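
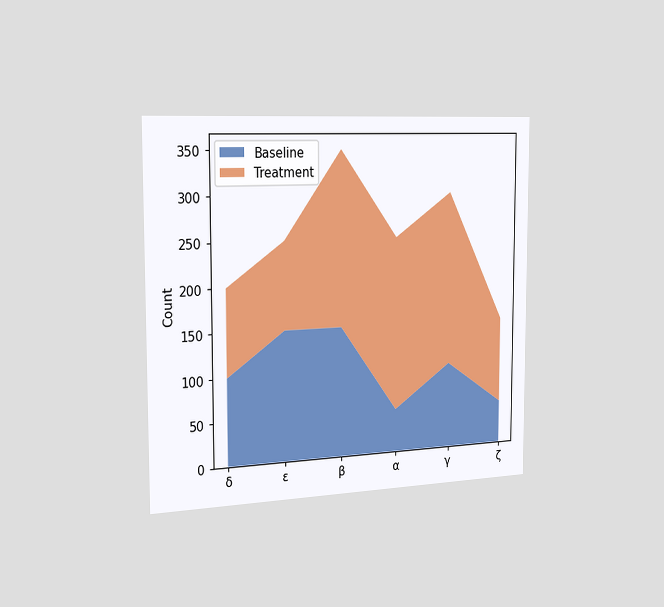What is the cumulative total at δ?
200

The chart is viewed slightly from the left. The stacked total at δ reaches 200.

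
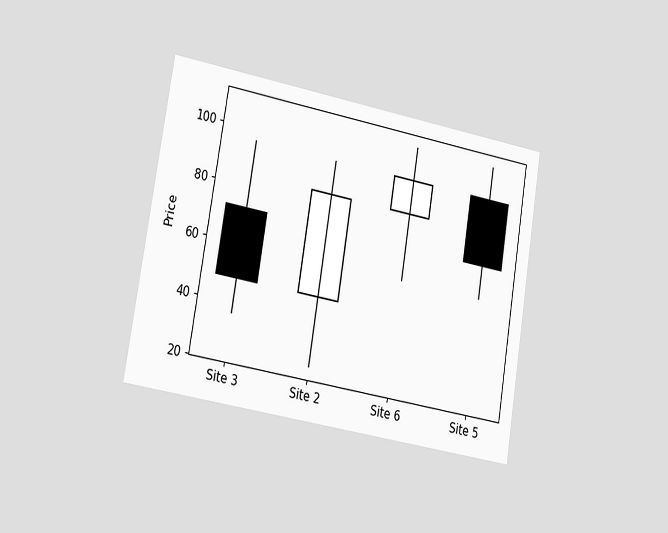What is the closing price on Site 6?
96

The chart is tilted about 9° clockwise and viewed slightly from the left. The Site 6 candle closes at 96.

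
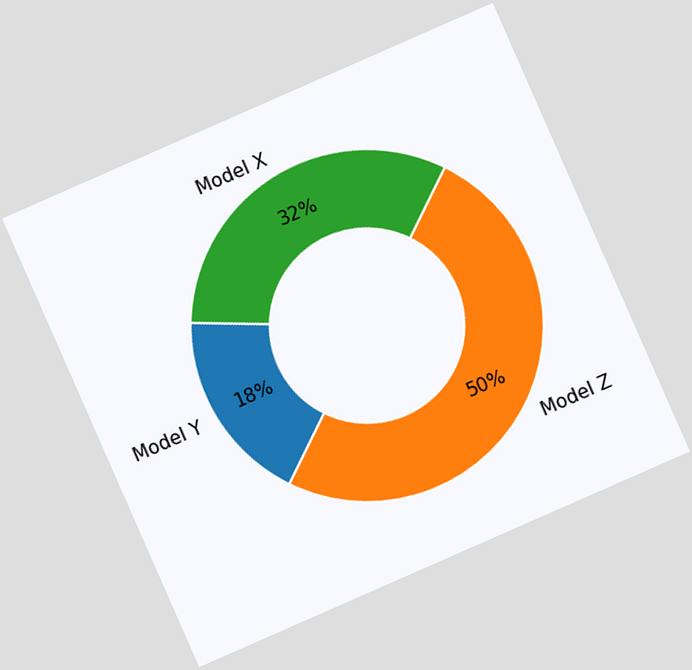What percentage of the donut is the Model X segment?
The chart is tilted about 24° counter-clockwise. The Model X segment takes up 32% of the ring.

32%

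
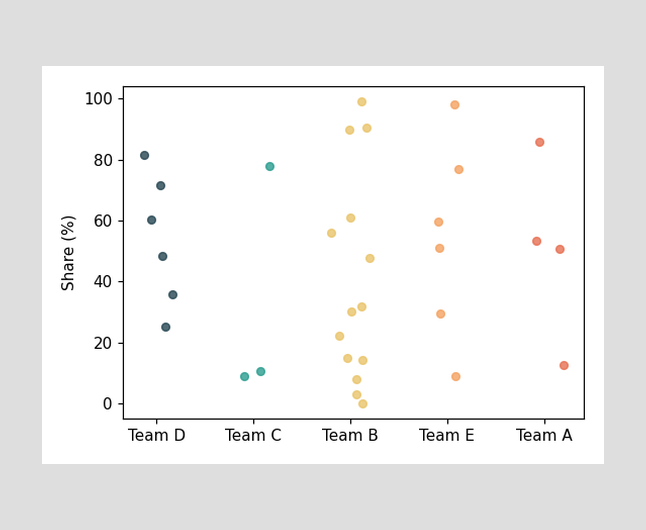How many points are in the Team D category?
6

Counting the markers in the Team D column gives 6.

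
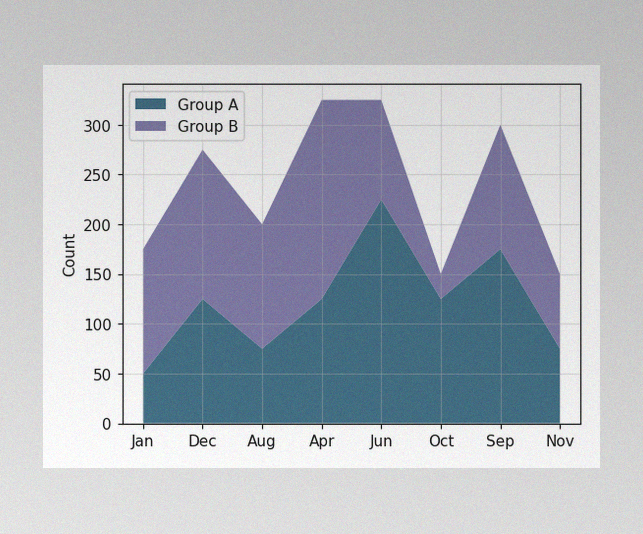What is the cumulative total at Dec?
The image has some photo noise and uneven lighting. The stacked total at Dec reaches 275.

275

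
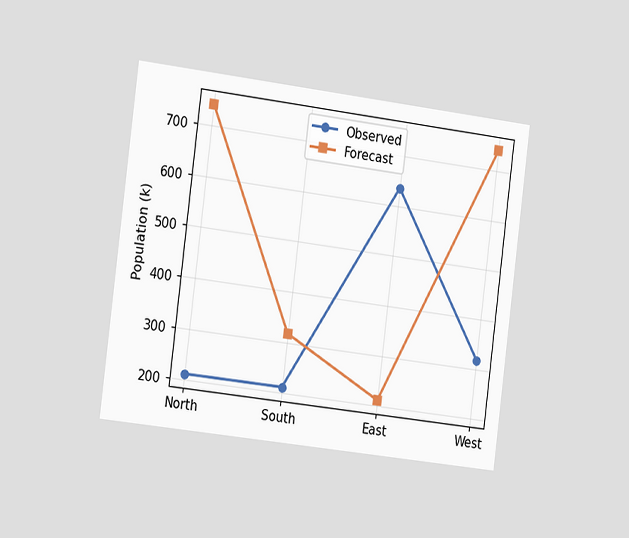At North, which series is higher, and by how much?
The chart is tilted about 7° clockwise and viewed slightly from the left. At North, Forecast sits above the other line by 530k.

Forecast, by 530k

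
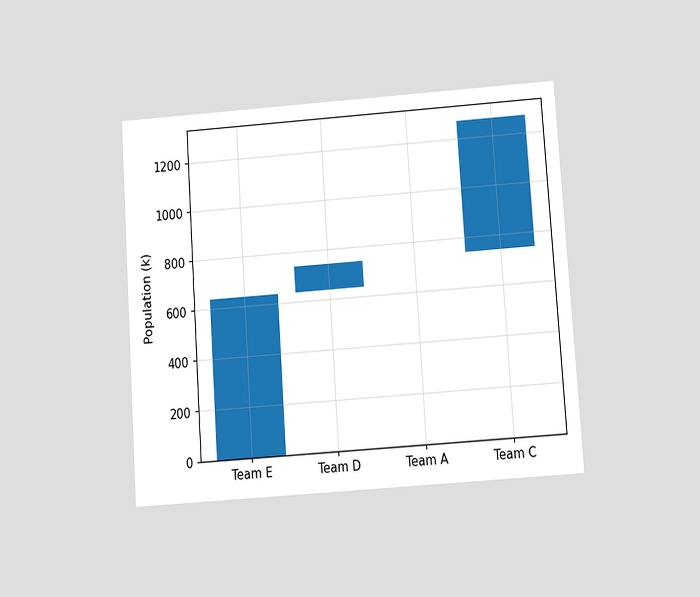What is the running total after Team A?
742k

The chart is tilted about 4° counter-clockwise and viewed slightly from below. After Team A the running total reaches 742k.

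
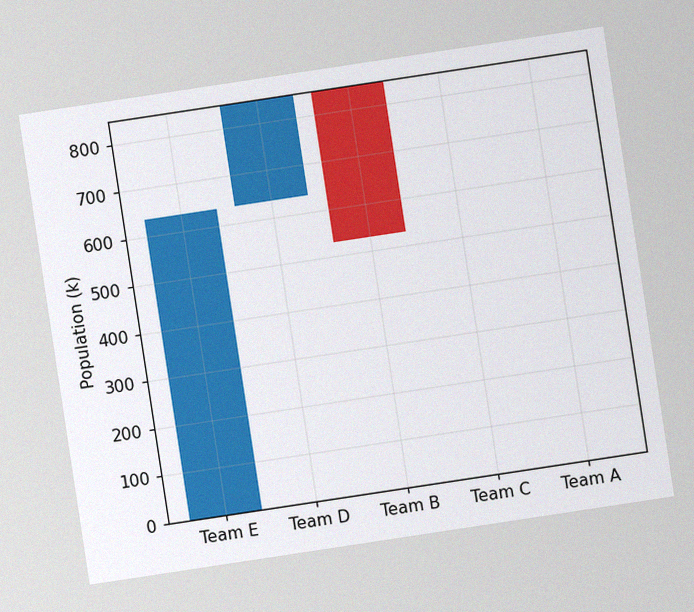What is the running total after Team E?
The chart is tilted about 9° counter-clockwise, with some photo noise. After Team E the running total reaches 636k.

636k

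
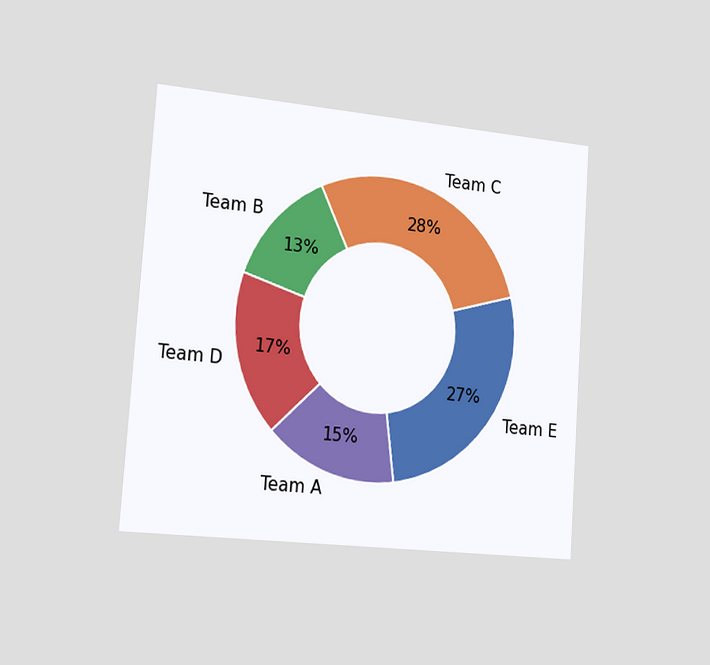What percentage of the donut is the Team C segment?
The chart is tilted about 4° clockwise and viewed slightly from the left. The Team C segment takes up 28% of the ring.

28%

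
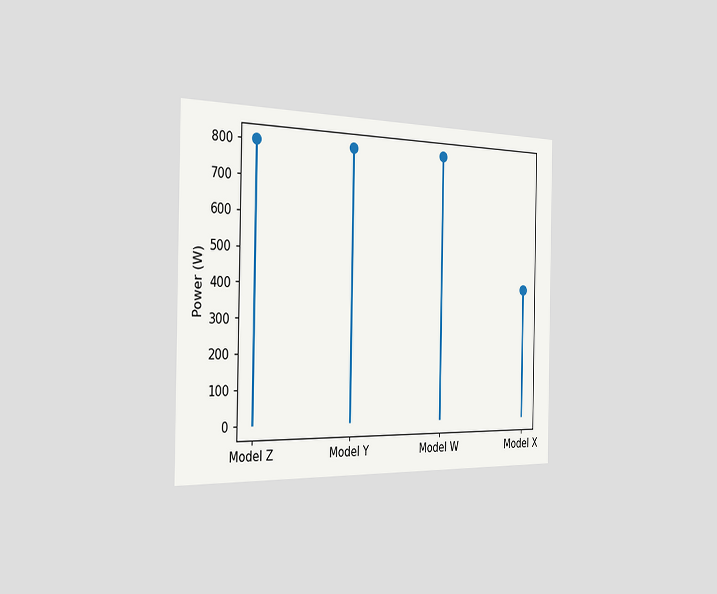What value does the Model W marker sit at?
800W

The chart is viewed slightly from the left. The Model W marker sits at 800W.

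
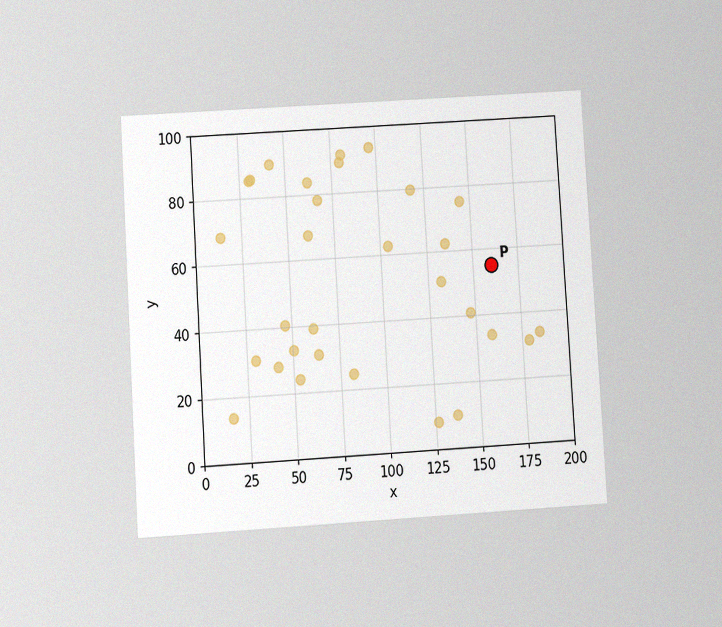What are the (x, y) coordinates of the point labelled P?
The chart is tilted about 3° counter-clockwise and viewed at a slight angle, with some photo noise. Following the gridlines from P to each axis, P sits at (160, 55).

(160, 55)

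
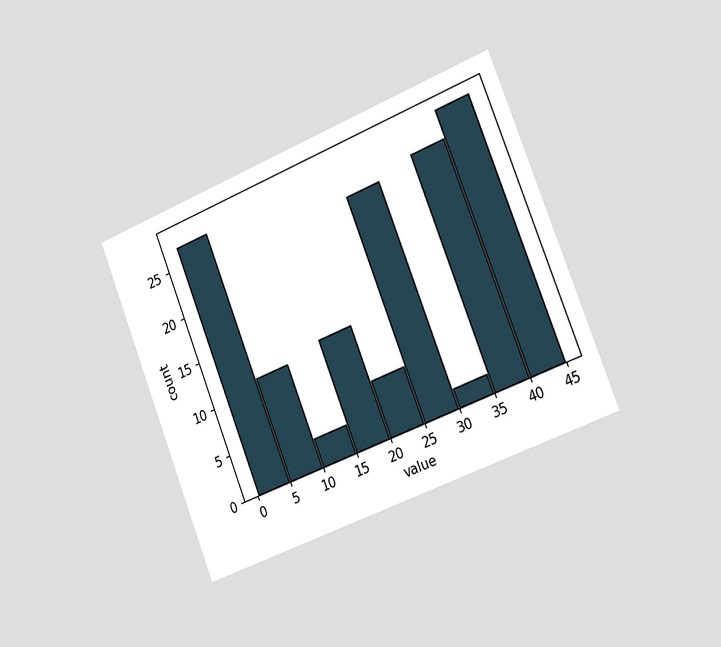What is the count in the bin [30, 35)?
2

The chart is tilted about 22° counter-clockwise and viewed slightly from the right. The [30, 35) bin has height 2.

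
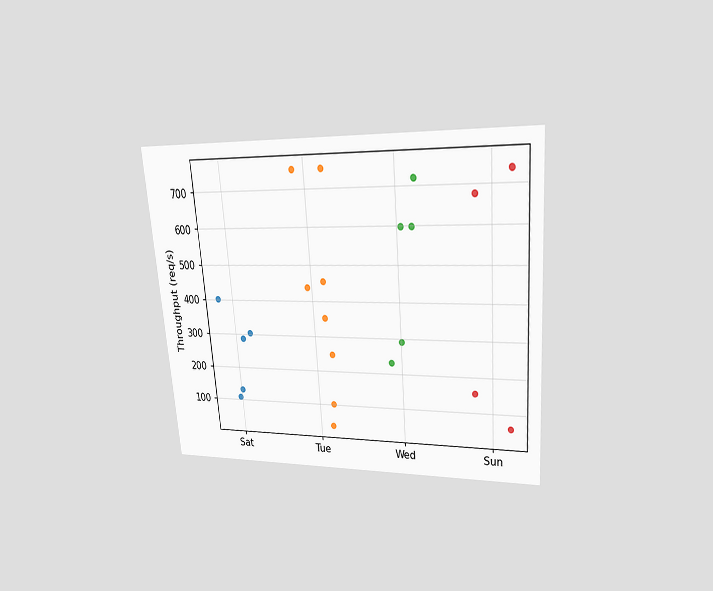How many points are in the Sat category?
5

The chart is tilted about 5° counter-clockwise and viewed at a slight angle. Counting the markers in the Sat column gives 5.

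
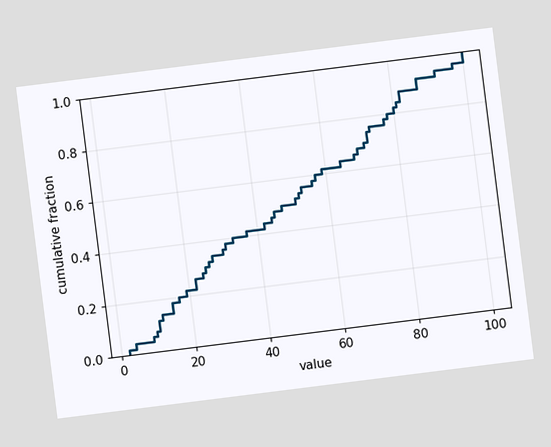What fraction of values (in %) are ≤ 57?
60%

The chart is tilted about 7° counter-clockwise. At x=57 the ECDF step is at 60%.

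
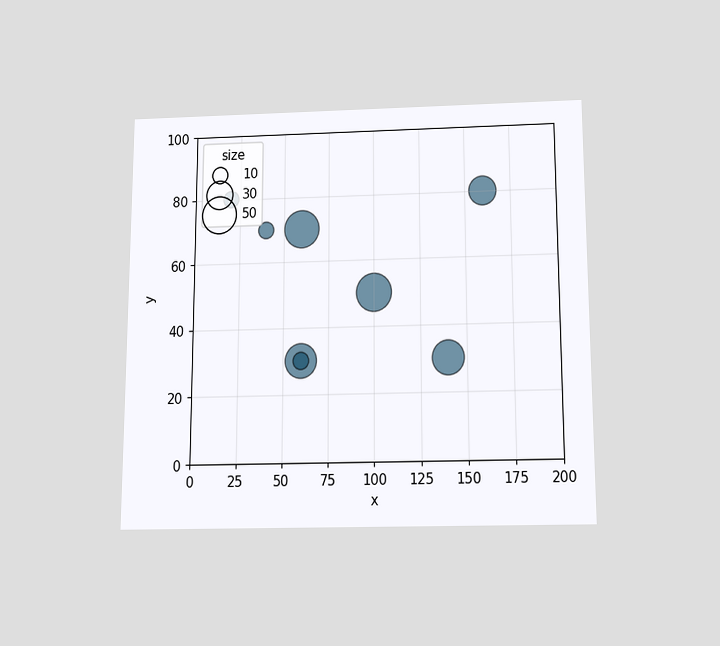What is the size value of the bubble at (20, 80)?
The chart is viewed slightly from below. Matching the bubble at (20, 80) against the size legend gives 10.

10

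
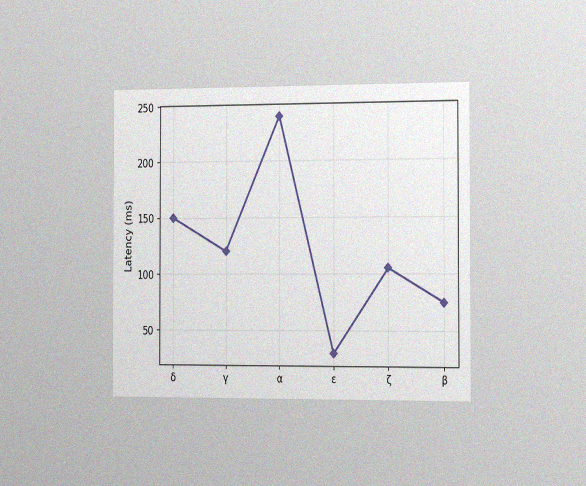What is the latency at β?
The chart is viewed slightly from the right, with some photo noise. At β, the line is at 75ms.

75ms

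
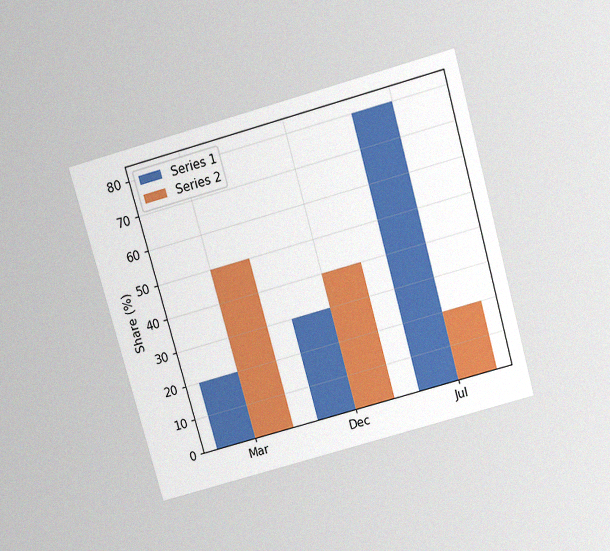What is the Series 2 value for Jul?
The chart is tilted about 16° counter-clockwise and viewed slightly from above, with some photo noise. The Series 2 bar at Jul reaches 20% on the y-axis.

20%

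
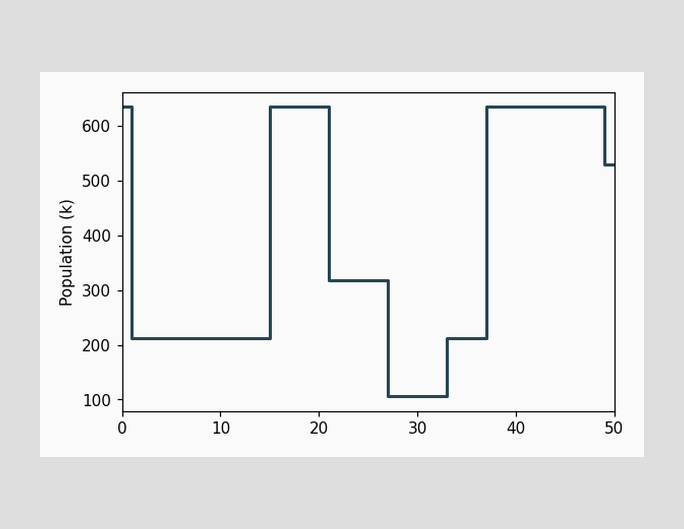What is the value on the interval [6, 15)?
On [6, 15) the step sits at 212k.

212k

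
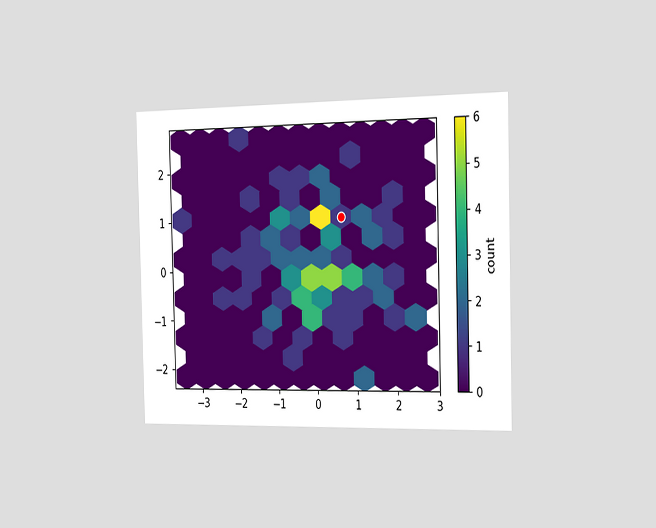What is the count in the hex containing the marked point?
The chart is viewed slightly from the right. The marked hex reads 1 on the colorbar.

1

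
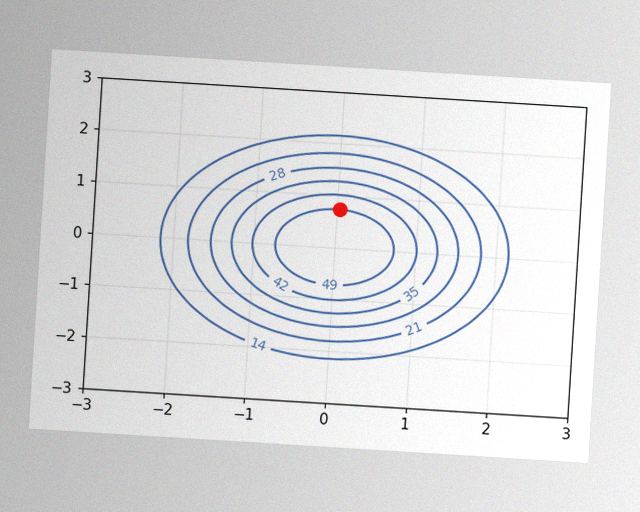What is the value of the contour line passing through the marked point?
49

The chart is tilted about 4° clockwise, with some photo noise. The marked point sits on the contour labelled 49.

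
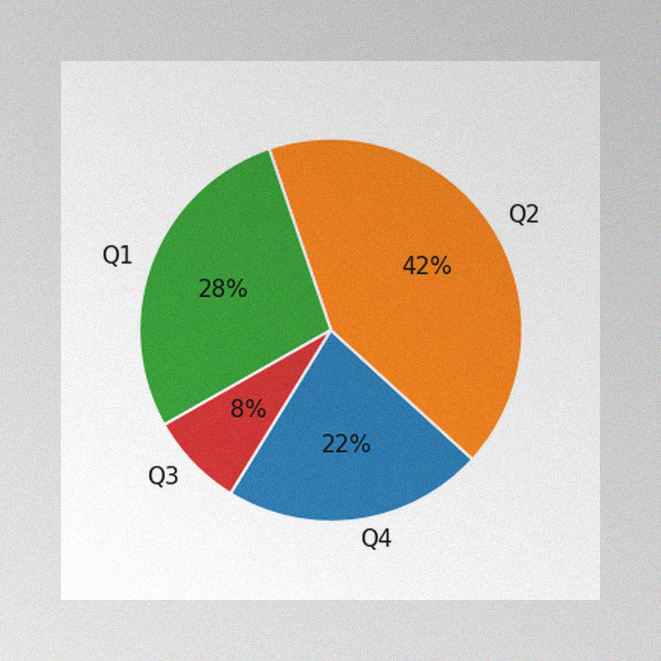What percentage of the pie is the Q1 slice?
The image has some photo noise and uneven lighting. The Q1 slice takes up 28% of the pie.

28%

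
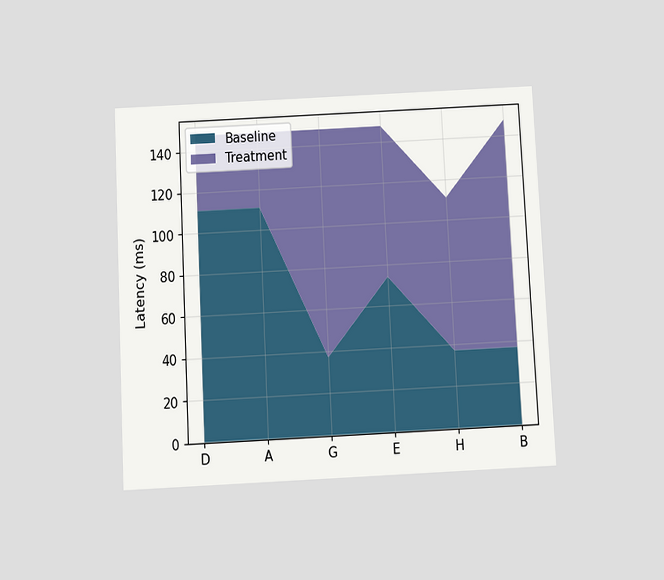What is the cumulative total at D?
The chart is tilted about 3° counter-clockwise and viewed slightly from below. The stacked total at D reaches 148ms.

148ms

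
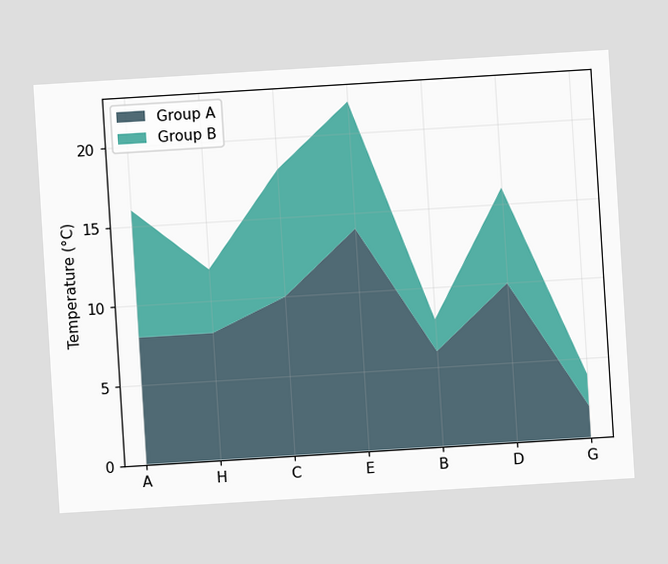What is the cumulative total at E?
22°C

The chart is tilted about 4° counter-clockwise. The stacked total at E reaches 22°C.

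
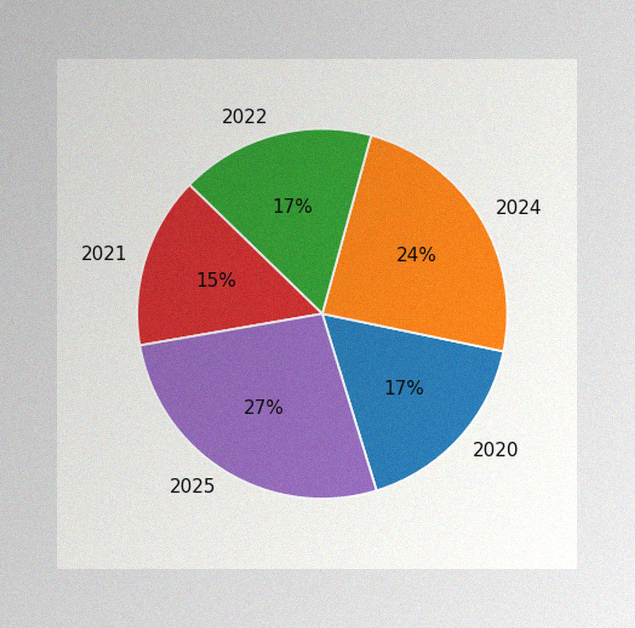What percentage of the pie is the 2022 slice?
17%

The image has some photo noise and uneven lighting. The 2022 slice takes up 17% of the pie.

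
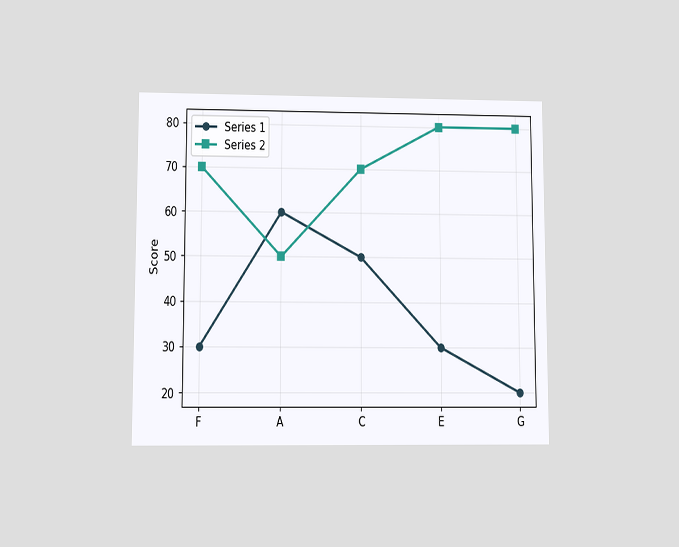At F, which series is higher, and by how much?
Series 2, by 40

The chart is viewed at a slight angle. At F, Series 2 sits above the other line by 40.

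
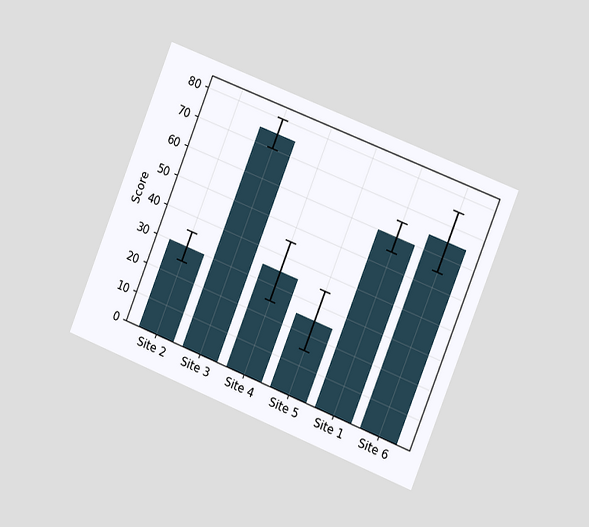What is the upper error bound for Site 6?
The chart is tilted about 22° clockwise and viewed slightly from the right. The Site 6 bar's upper whisker reaches 75.

75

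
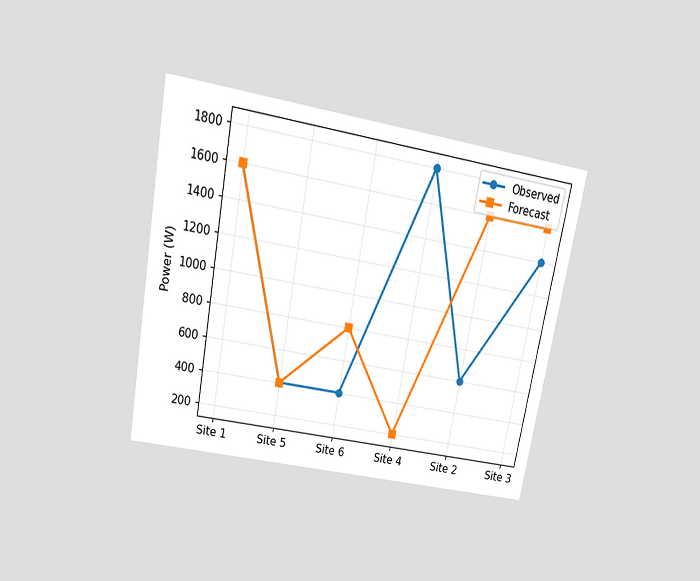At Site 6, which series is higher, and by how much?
Forecast, by 400W

The chart is tilted about 10° clockwise and viewed slightly from above. At Site 6, Forecast sits above the other line by 400W.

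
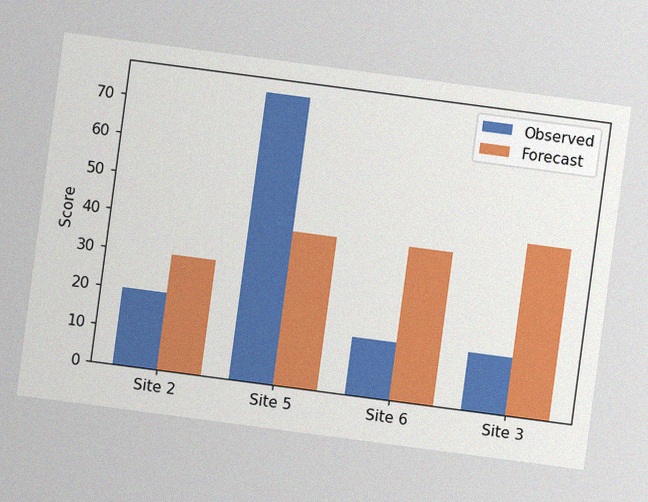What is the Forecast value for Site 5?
The chart is tilted about 8° clockwise, with some photo noise. The Forecast bar at Site 5 reaches 40 on the y-axis.

40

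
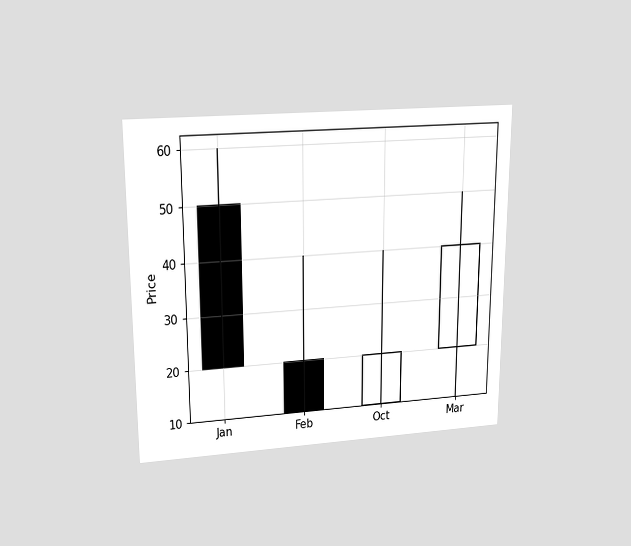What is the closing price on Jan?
The chart is viewed slightly from above. The Jan candle closes at 20.

20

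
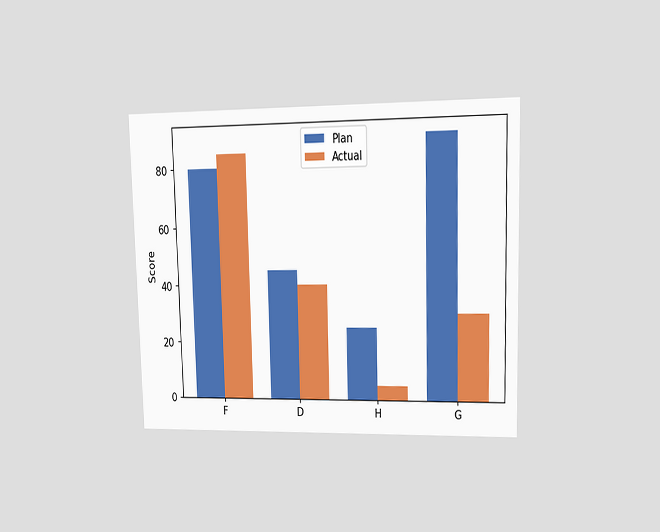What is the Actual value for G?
The chart is viewed at a slight angle. The Actual bar at G reaches 30 on the y-axis.

30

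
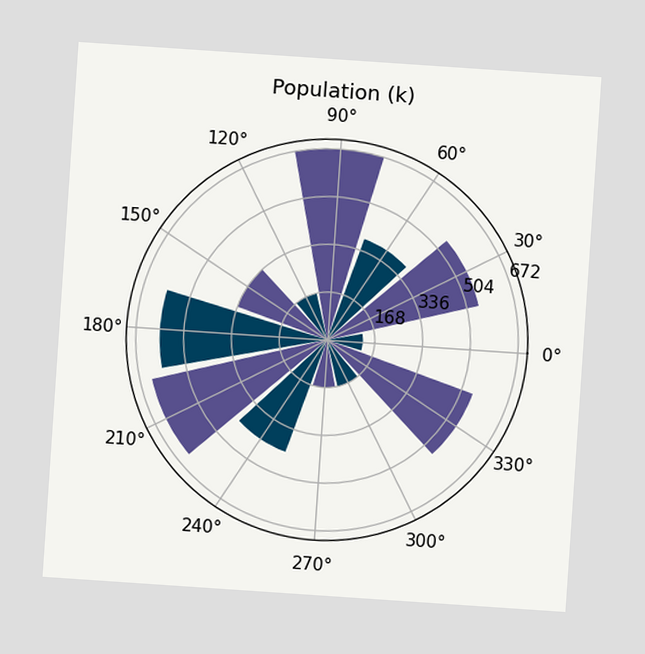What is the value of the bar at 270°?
The chart is tilted about 4° clockwise. The bar at 270° reaches 168k on the radial axis.

168k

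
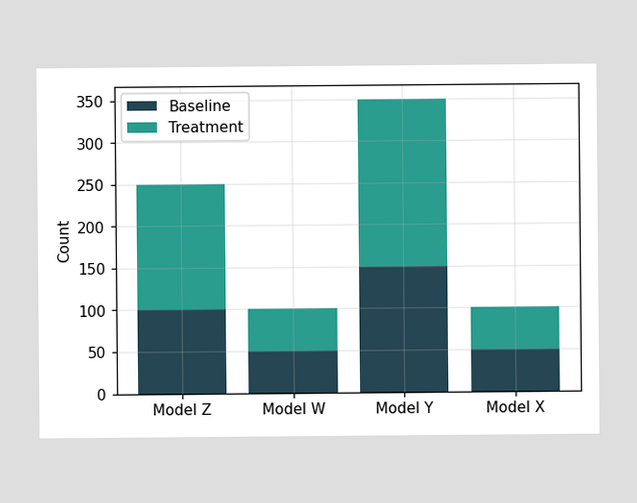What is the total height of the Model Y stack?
The Model Y stack's top reaches 350 on the y-axis.

350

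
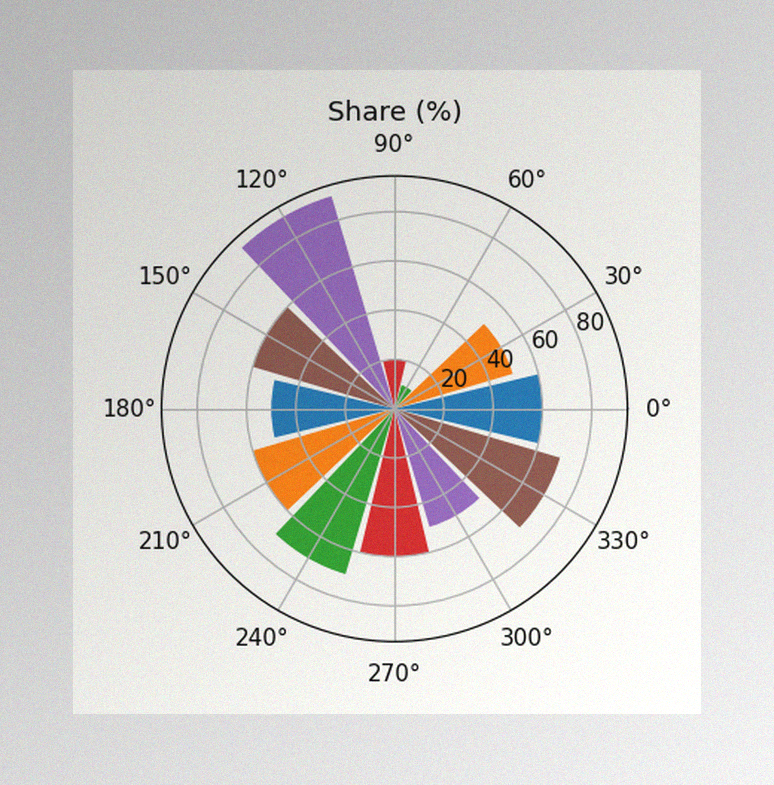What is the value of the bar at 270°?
The image has some photo noise and uneven lighting. The bar at 270° reaches 60% on the radial axis.

60%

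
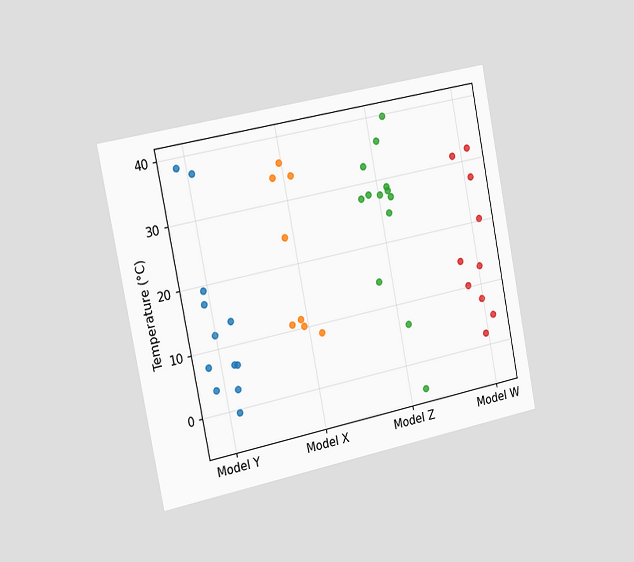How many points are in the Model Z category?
The chart is tilted about 11° counter-clockwise and viewed slightly from the left. Counting the markers in the Model Z column gives 13.

13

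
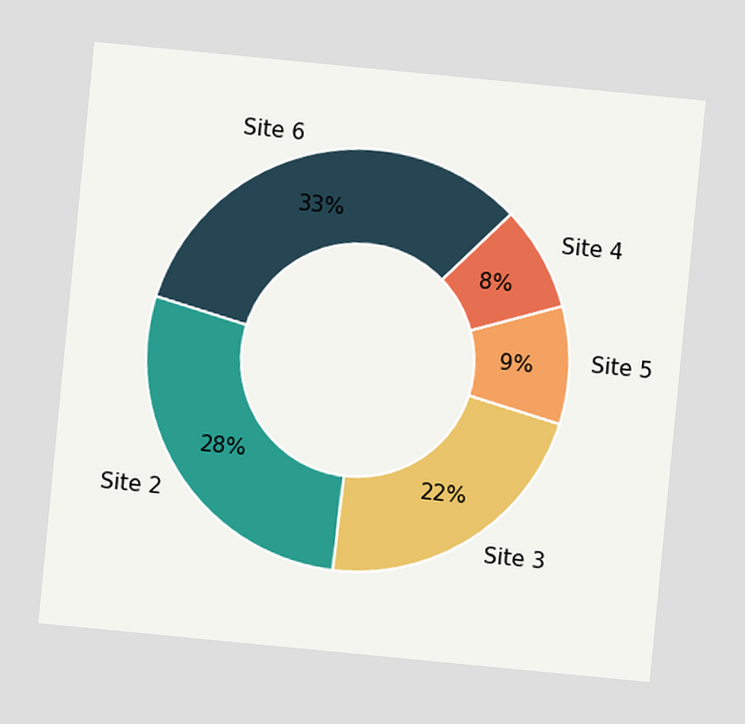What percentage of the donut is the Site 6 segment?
33%

The chart is tilted about 6° clockwise. The Site 6 segment takes up 33% of the ring.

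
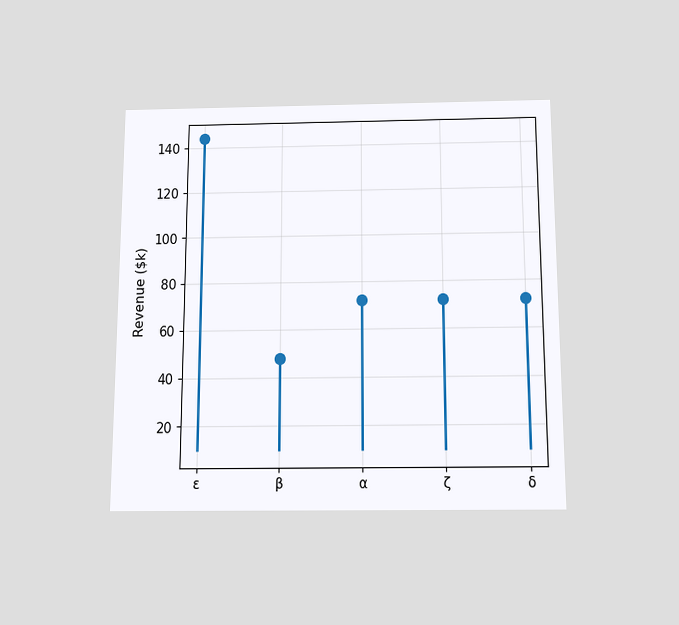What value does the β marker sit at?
$48k

The chart is viewed slightly from below. The β marker sits at $48k.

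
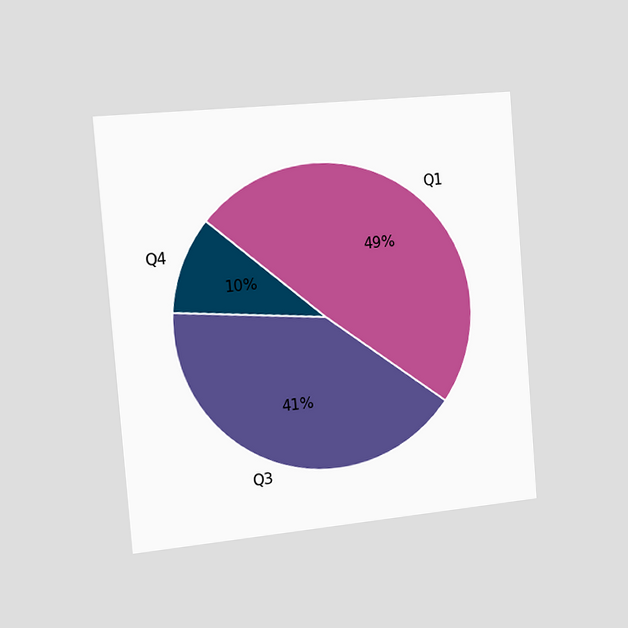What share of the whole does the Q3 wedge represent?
41%

The chart is tilted about 5° counter-clockwise and viewed slightly from the left. The Q3 slice takes up 41% of the pie.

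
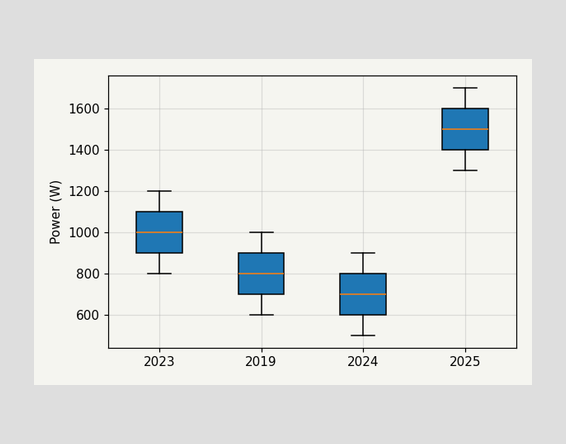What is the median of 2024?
700W

The median line in the 2024 box sits at 700W.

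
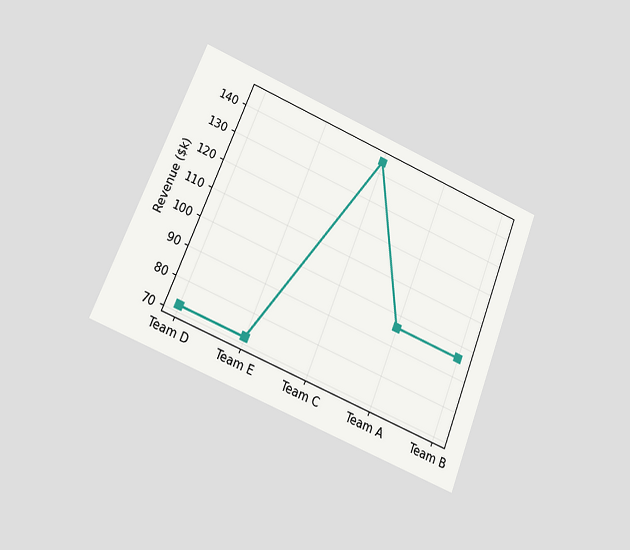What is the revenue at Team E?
$72k

The chart is tilted about 22° clockwise and viewed at a slight angle. At Team E, the line is at $72k.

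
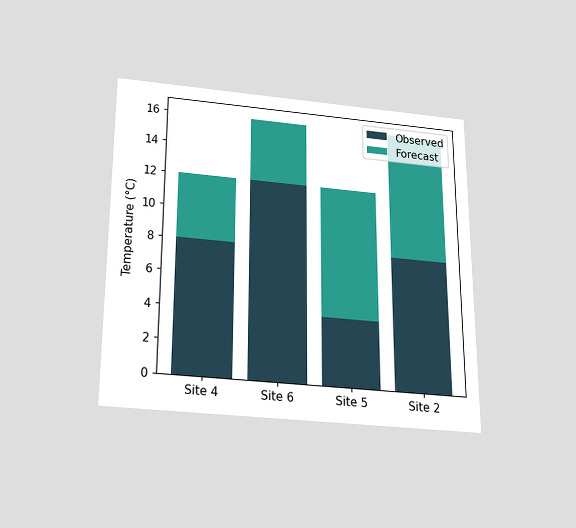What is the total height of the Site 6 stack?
16°C

The chart is viewed slightly from below. The Site 6 stack's top reaches 16°C on the y-axis.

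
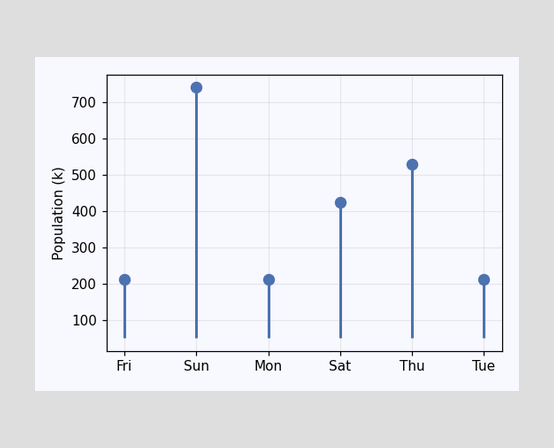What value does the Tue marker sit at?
The Tue marker sits at 212k.

212k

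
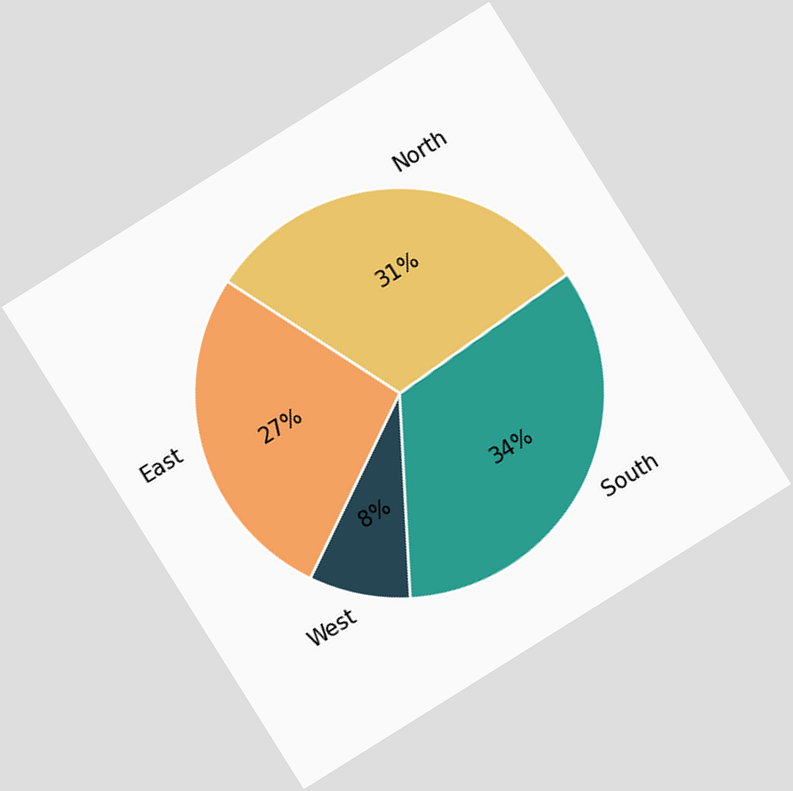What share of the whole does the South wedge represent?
34%

The chart is tilted about 32° counter-clockwise. The South slice takes up 34% of the pie.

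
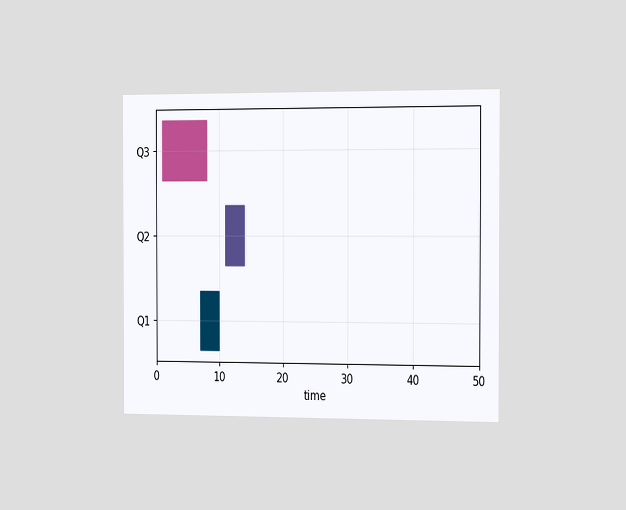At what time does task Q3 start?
The chart is viewed slightly from the right. The Q3 bar begins at t=1.

1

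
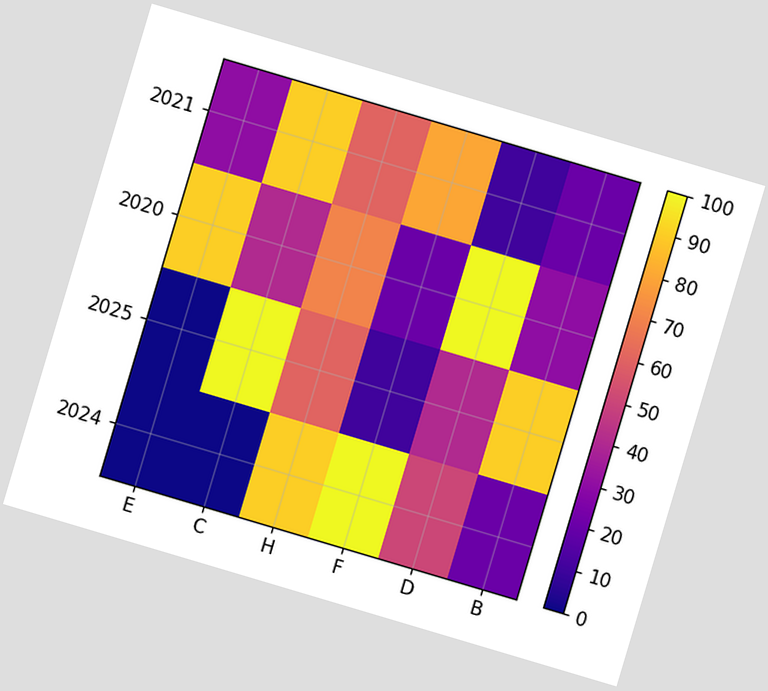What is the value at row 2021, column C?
90

The chart is tilted about 17° clockwise. Matching cell (2021, C) against the colorbar gives 90.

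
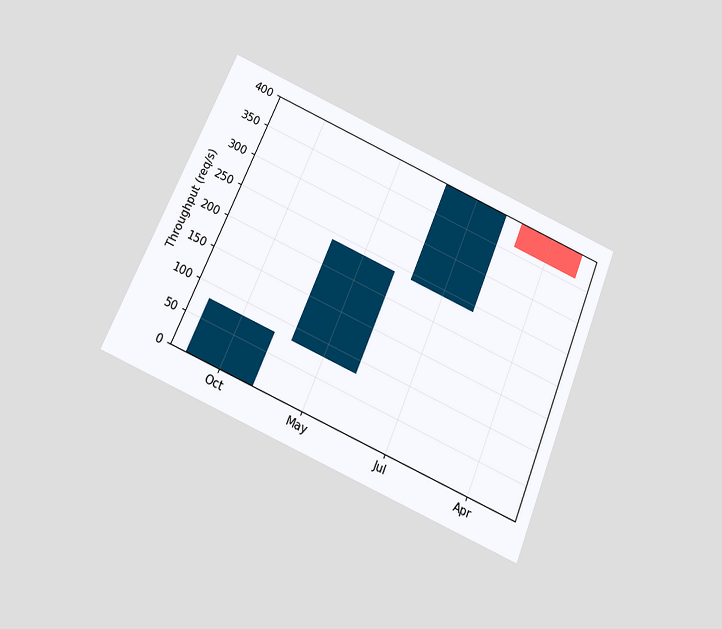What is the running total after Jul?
400req/s

The chart is tilted about 23° clockwise and viewed slightly from below. After Jul the running total reaches 400req/s.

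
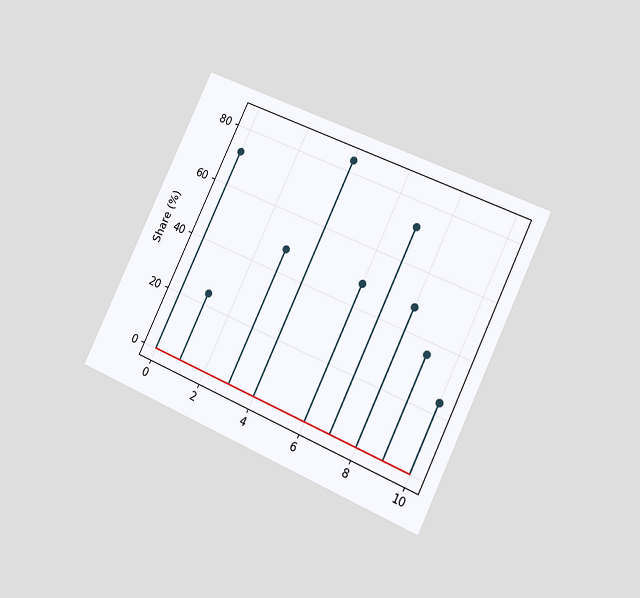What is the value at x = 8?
48%

The chart is tilted about 25° clockwise and viewed slightly from the right. The stem at x=8 reaches 48%.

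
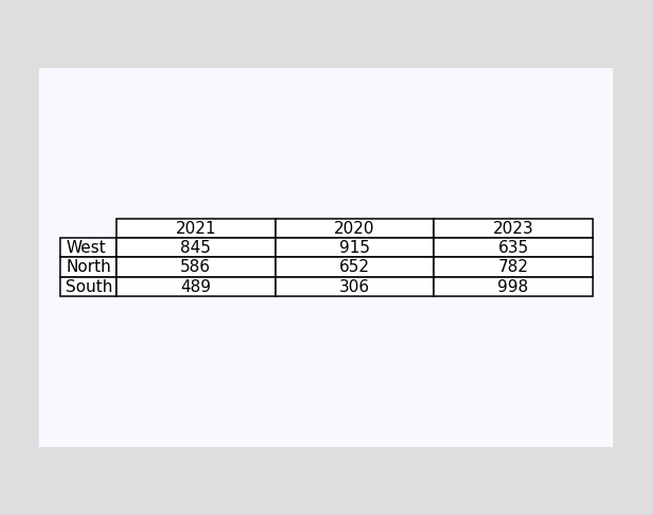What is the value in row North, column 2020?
The (North, 2020) cell reads 652.

652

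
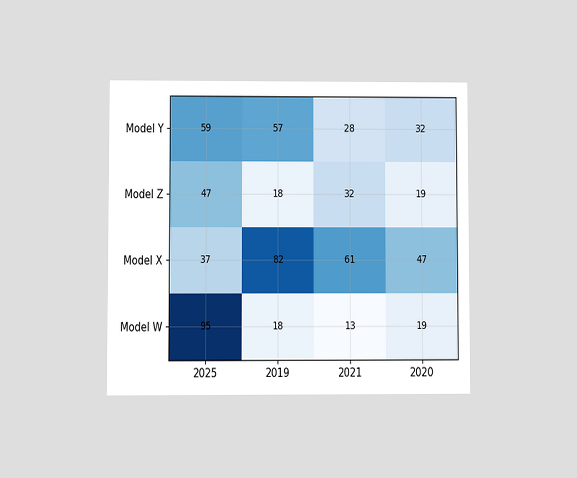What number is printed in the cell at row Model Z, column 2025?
47

The chart is viewed at a slight angle. The (Model Z, 2025) cell reads 47.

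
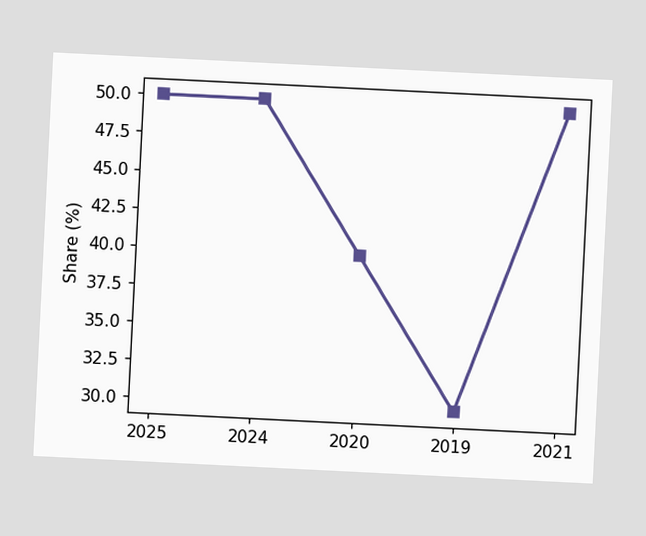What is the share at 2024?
50%

The chart is tilted about 3° clockwise. At 2024, the line is at 50%.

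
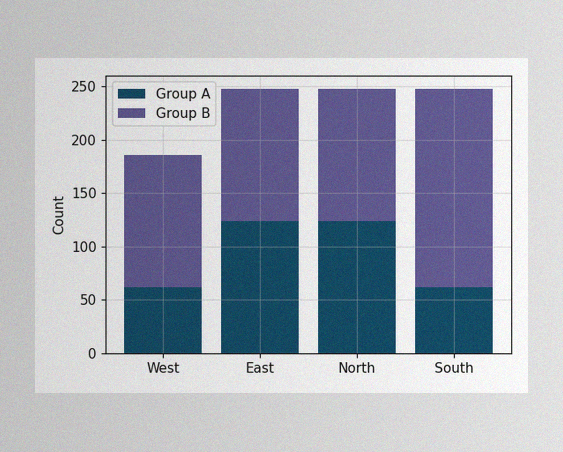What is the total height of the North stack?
248

The image has some photo noise and uneven lighting. The North stack's top reaches 248 on the y-axis.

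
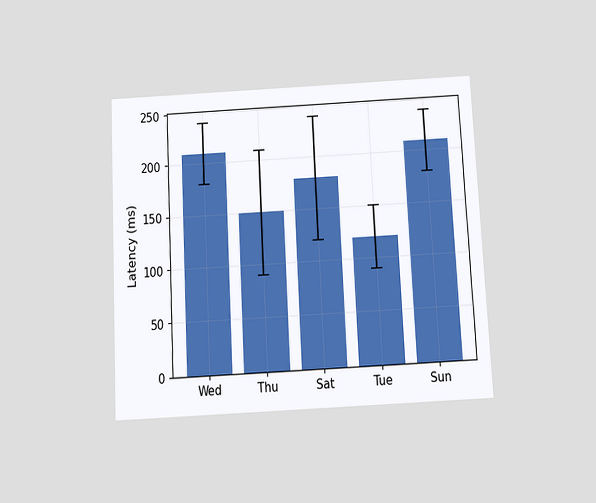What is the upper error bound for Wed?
240ms

The chart is tilted about 3° counter-clockwise and viewed slightly from below. The Wed bar's upper whisker reaches 240ms.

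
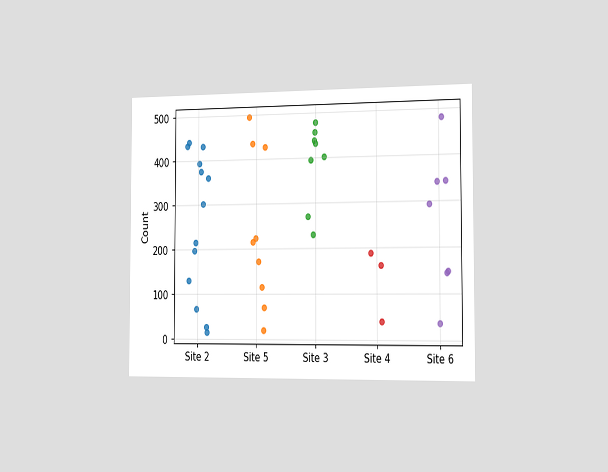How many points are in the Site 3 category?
8

The chart is viewed slightly from the right. Counting the markers in the Site 3 column gives 8.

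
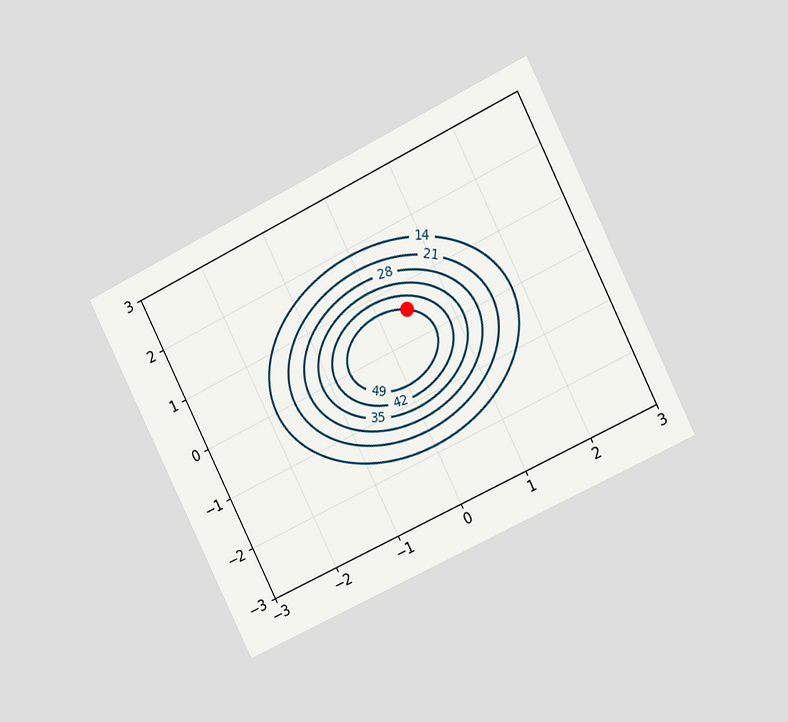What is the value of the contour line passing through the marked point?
49

The chart is tilted about 26° counter-clockwise and viewed slightly from the right. The marked point sits on the contour labelled 49.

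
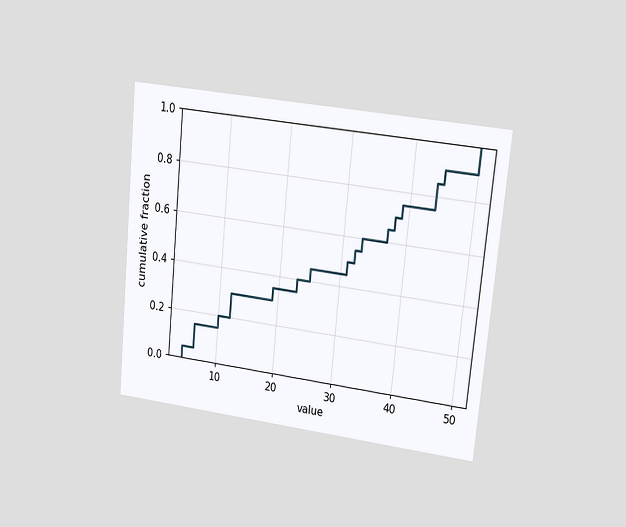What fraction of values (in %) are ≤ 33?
The chart is tilted about 6° clockwise and viewed at a slight angle. At x=33 the ECDF step is at 60%.

60%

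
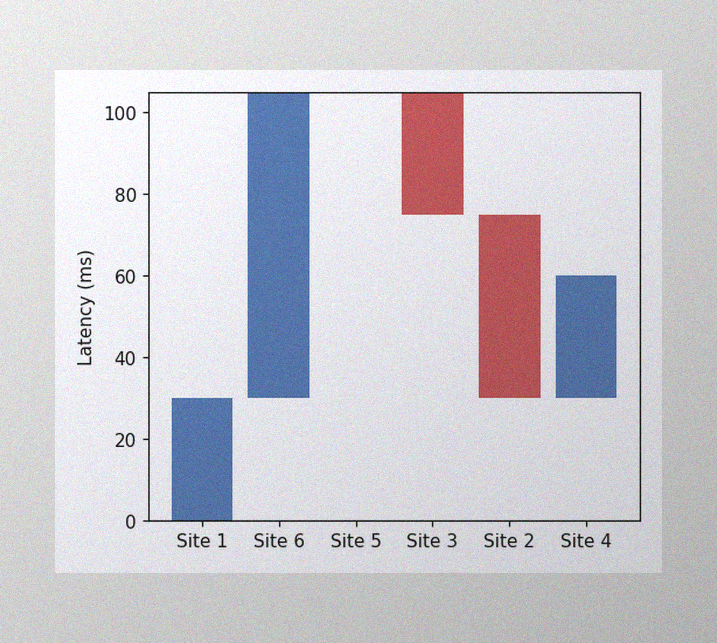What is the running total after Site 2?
The image has some photo noise and uneven lighting. After Site 2 the running total reaches 30ms.

30ms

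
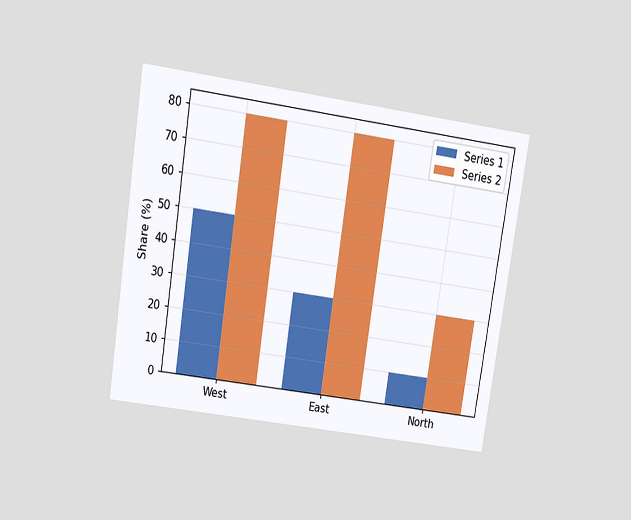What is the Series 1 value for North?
10%

The chart is tilted about 9° clockwise and viewed slightly from above. The Series 1 bar at North reaches 10% on the y-axis.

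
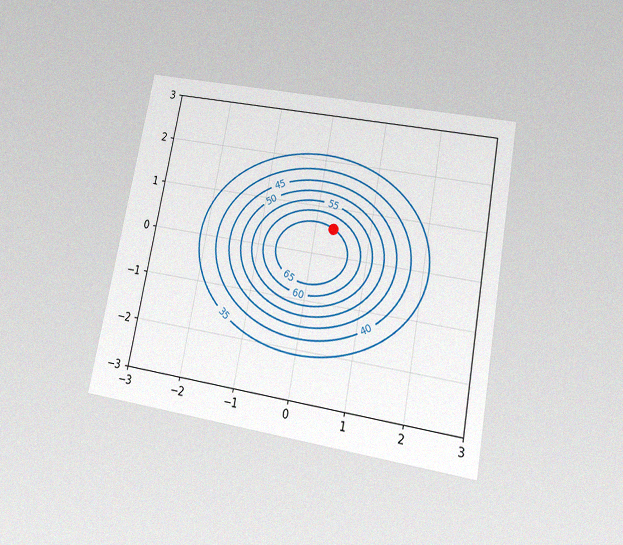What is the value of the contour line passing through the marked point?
65

The chart is tilted about 10° clockwise and viewed at a slight angle, with some photo noise. The marked point sits on the contour labelled 65.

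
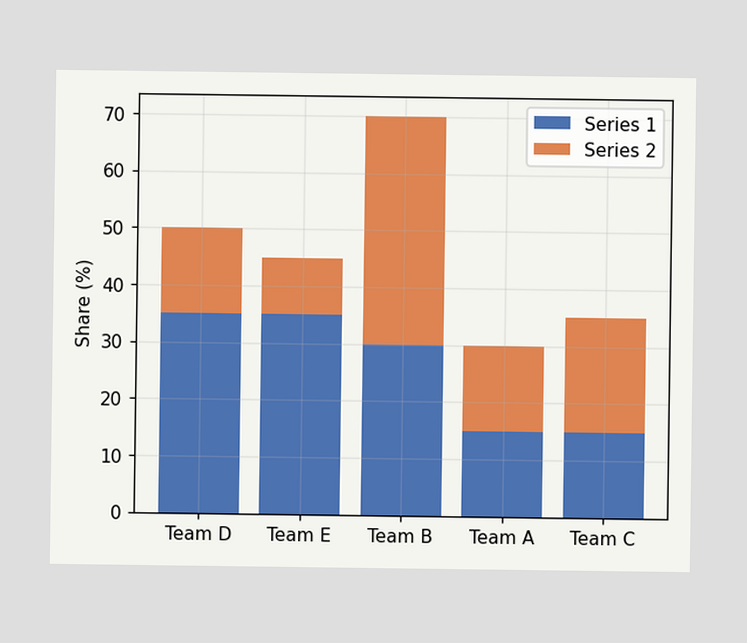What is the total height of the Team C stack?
35%

The Team C stack's top reaches 35% on the y-axis.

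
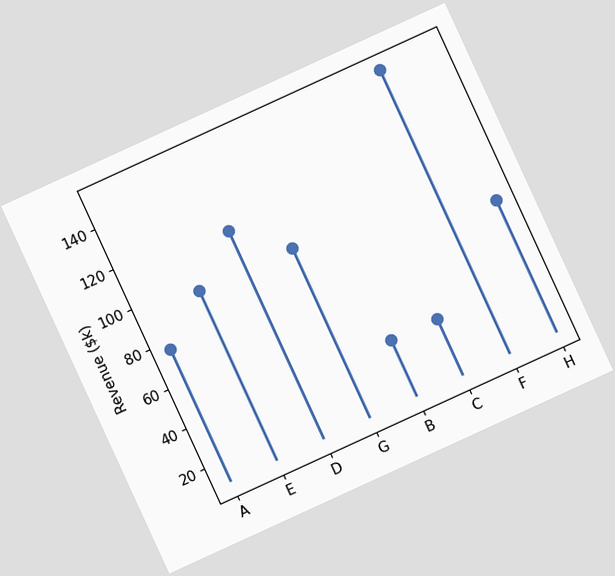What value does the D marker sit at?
$114k

The chart is tilted about 25° counter-clockwise. The D marker sits at $114k.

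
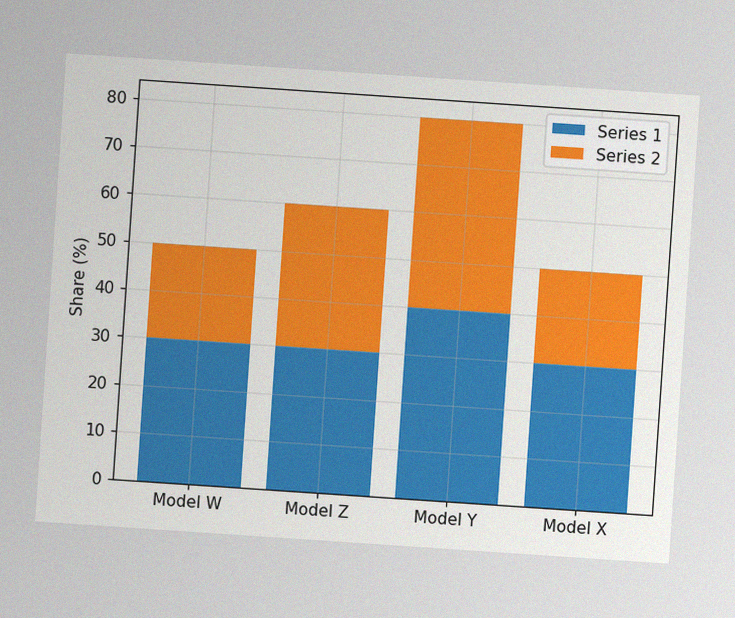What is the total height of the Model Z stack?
60%

The chart is tilted about 4° clockwise, with some photo noise. The Model Z stack's top reaches 60% on the y-axis.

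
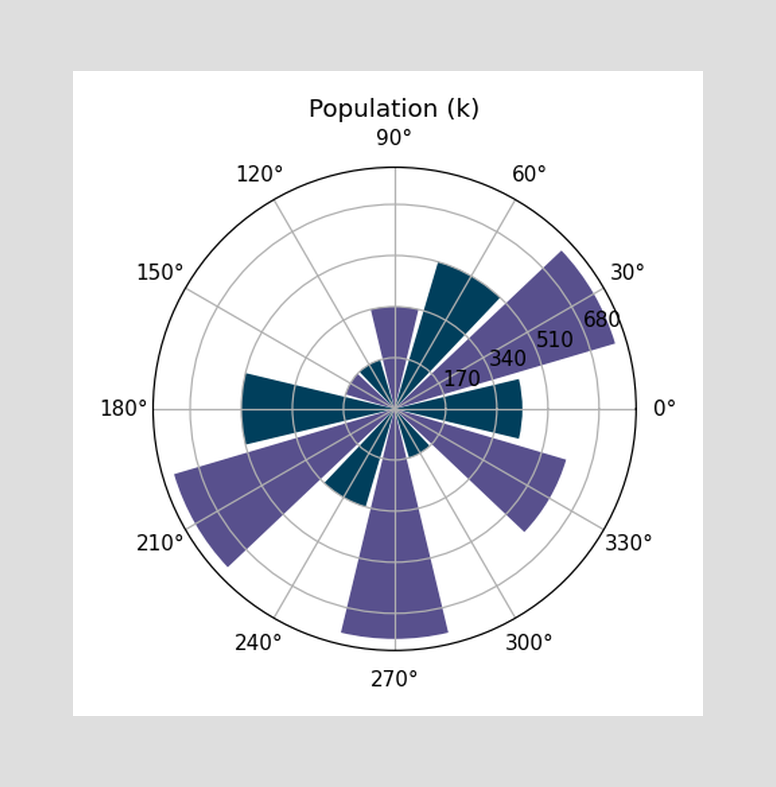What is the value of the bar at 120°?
170k

The bar at 120° reaches 170k on the radial axis.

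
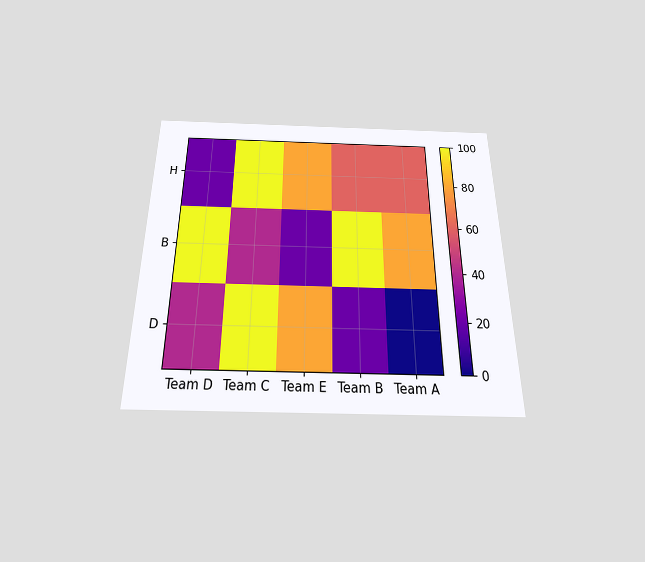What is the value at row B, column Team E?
The chart is viewed slightly from below. Matching cell (B, Team E) against the colorbar gives 20.

20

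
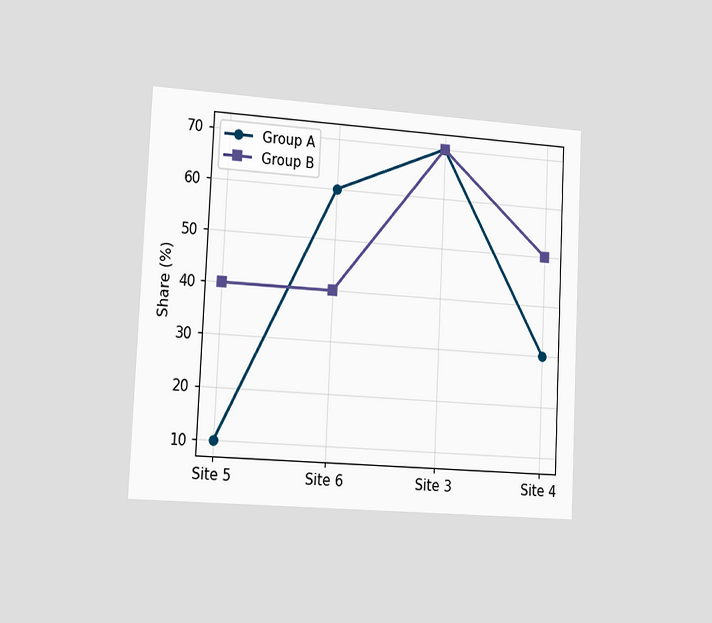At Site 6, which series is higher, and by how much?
Group A, by 20%

The chart is tilted about 3° clockwise and viewed slightly from the left. At Site 6, Group A sits above the other line by 20%.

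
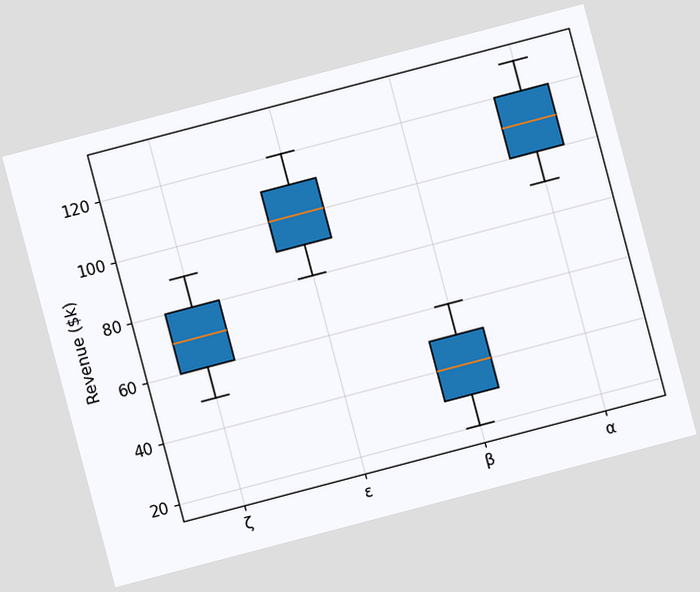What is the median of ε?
The chart is tilted about 15° counter-clockwise. The median line in the ε box sits at $100k.

$100k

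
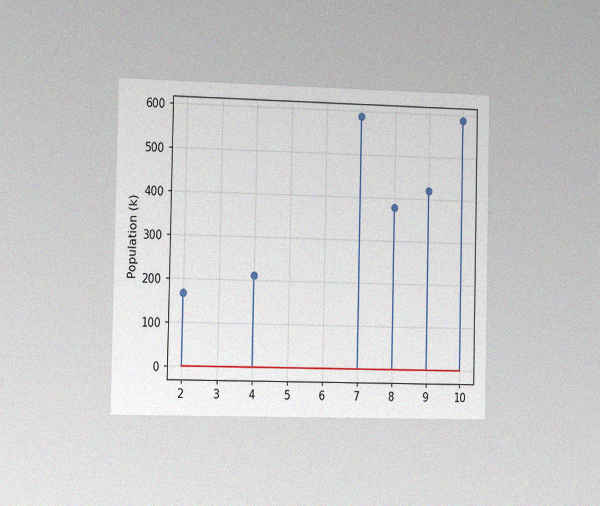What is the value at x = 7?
588k

The chart is viewed slightly from the left, with some photo noise. The stem at x=7 reaches 588k.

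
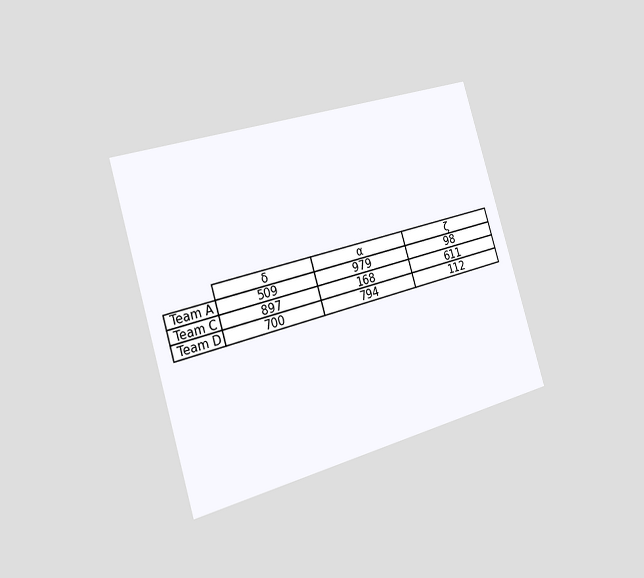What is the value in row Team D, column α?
794

The chart is tilted about 16° counter-clockwise and viewed slightly from the left. The (Team D, α) cell reads 794.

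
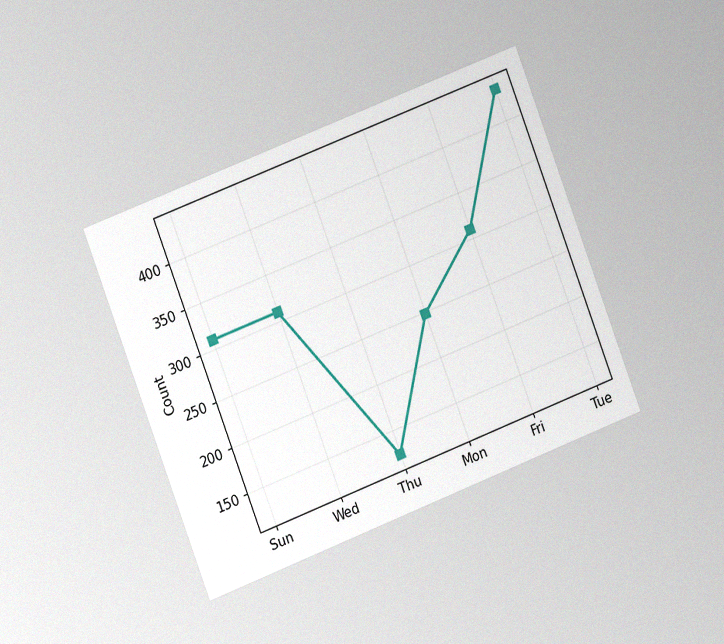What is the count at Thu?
124

The chart is tilted about 21° counter-clockwise and viewed at a slight angle, with some photo noise. At Thu, the line is at 124.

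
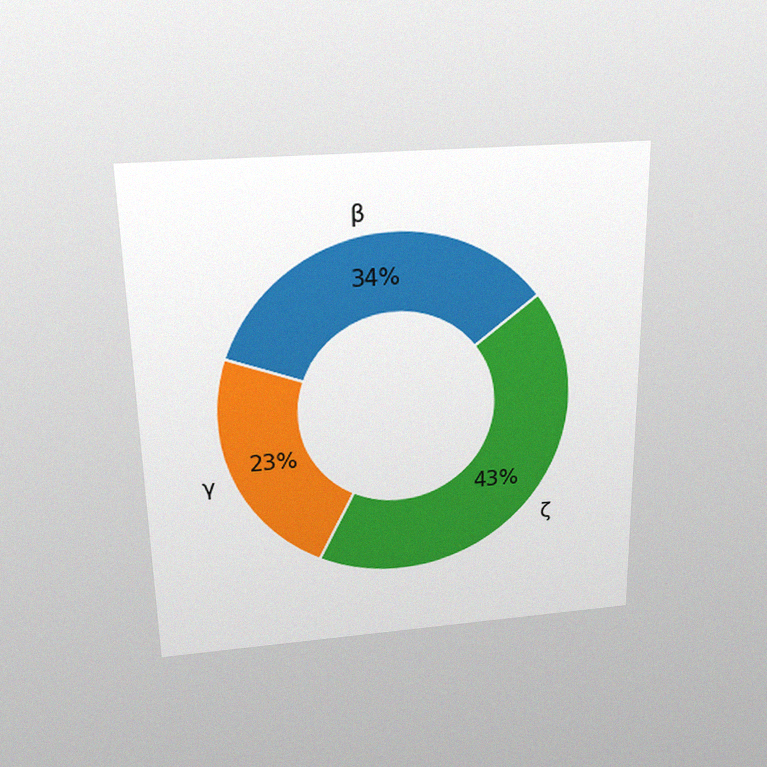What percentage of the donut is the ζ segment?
43%

The chart is viewed slightly from above, with some photo noise. The ζ segment takes up 43% of the ring.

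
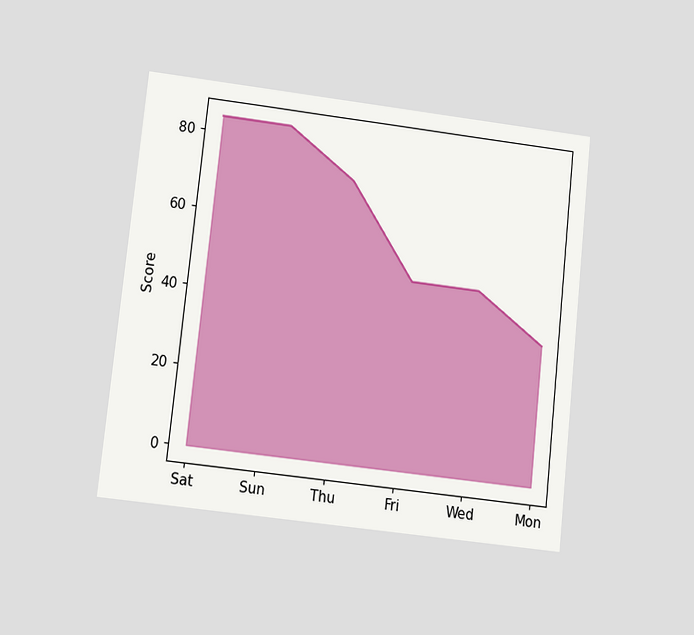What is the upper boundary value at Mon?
36

The chart is tilted about 6° clockwise and viewed at a slight angle. At Mon the upper boundary is at 36.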